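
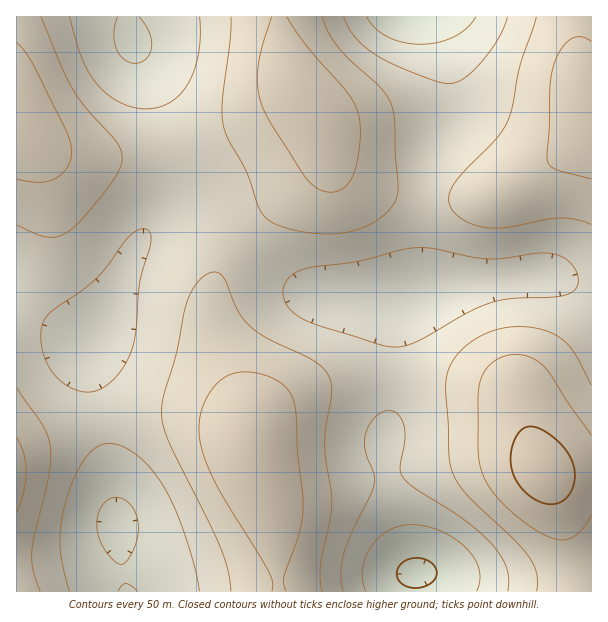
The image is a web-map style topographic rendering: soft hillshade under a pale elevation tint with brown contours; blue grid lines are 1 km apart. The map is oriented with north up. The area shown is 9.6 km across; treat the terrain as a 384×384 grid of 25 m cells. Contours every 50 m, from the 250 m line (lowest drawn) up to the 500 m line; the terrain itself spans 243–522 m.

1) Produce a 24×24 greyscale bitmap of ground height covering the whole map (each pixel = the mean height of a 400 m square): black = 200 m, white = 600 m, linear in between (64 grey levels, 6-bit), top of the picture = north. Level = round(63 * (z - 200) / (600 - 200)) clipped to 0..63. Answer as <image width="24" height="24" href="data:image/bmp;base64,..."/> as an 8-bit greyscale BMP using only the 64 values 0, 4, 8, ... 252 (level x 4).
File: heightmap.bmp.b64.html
<image width="24" height="24" href="data:image/bmp;base64,Qk12BgAAAAAAADYEAAAoAAAAGAAAABgAAAABAAgAAAAAAEACAAATCwAAEwsAAAABAAAAAAAAAAAAAAEBAQACAgIAAwMDAAQEBAAFBQUABgYGAAcHBwAICAgACQkJAAoKCgALCwsADAwMAA0NDQAODg4ADw8PABAQEAAREREAEhISABMTEwAUFBQAFRUVABYWFgAXFxcAGBgYABkZGQAaGhoAGxsbABwcHAAdHR0AHh4eAB8fHwAgICAAISEhACIiIgAjIyMAJCQkACUlJQAmJiYAJycnACgoKAApKSkAKioqACsrKwAsLCwALS0tAC4uLgAvLy8AMDAwADExMQAyMjIAMzMzADQ0NAA1NTUANjY2ADc3NwA4ODgAOTk5ADo6OgA7OzsAPDw8AD09PQA+Pj4APz8/AEBAQABBQUEAQkJCAENDQwBEREQARUVFAEZGRgBHR0cASEhIAElJSQBKSkoAS0tLAExMTABNTU0ATk5OAE9PTwBQUFAAUVFRAFJSUgBTU1MAVFRUAFVVVQBWVlYAV1dXAFhYWABZWVkAWlpaAFtbWwBcXFwAXV1dAF5eXgBfX18AYGBgAGFhYQBiYmIAY2NjAGRkZABlZWUAZmZmAGdnZwBoaGgAaWlpAGpqagBra2sAbGxsAG1tbQBubm4Ab29vAHBwcABxcXEAcnJyAHNzcwB0dHQAdXV1AHZ2dgB3d3cAeHh4AHl5eQB6enoAe3t7AHx8fAB9fX0Afn5+AH9/fwCAgIAAgYGBAIKCggCDg4MAhISEAIWFhQCGhoYAh4eHAIiIiACJiYkAioqKAIuLiwCMjIwAjY2NAI6OjgCPj48AkJCQAJGRkQCSkpIAk5OTAJSUlACVlZUAlpaWAJeXlwCYmJgAmZmZAJqamgCbm5sAnJycAJ2dnQCenp4An5+fAKCgoAChoaEAoqKiAKOjowCkpKQApaWlAKampgCnp6cAqKioAKmpqQCqqqoAq6urAKysrACtra0Arq6uAK+vrwCwsLAAsbGxALKysgCzs7MAtLS0ALW1tQC2trYAt7e3ALi4uAC5ubkAurq6ALu7uwC8vLwAvb29AL6+vgC/v78AwMDAAMHBwQDCwsIAw8PDAMTExADFxcUAxsbGAMfHxwDIyMgAycnJAMrKygDLy8sAzMzMAM3NzQDOzs4Az8/PANDQ0ADR0dEA0tLSANPT0wDU1NQA1dXVANbW1gDX19cA2NjYANnZ2QDa2toA29vbANzc3ADd3d0A3t7eAN/f3wDg4OAA4eHhAOLi4gDj4+MA5OTkAOXl5QDm5uYA5+fnAOjo6ADp6ekA6urqAOvr6wDs7OwA7e3tAO7u7gDv7+8A8PDwAPHx8QDy8vIA8/PzAPT09AD19fUA9vb2APf39wD4+PgA+fn5APr6+gD7+/sA/Pz8AP39/QD+/v4A////AIRsVERARExcdIycmIRgQCgcIDBEYHiMkIBoUERARFBkfJCgnIRkRCwkJDRMaICQkIhoUEA8RFRshJyopIxsUEA4PExkgJiknJBwUEA8SFx4lKiwqJB0YFRQWGiEnLS4rJh4XEhIVGiEoLS0qIx0ZFxgbICYtMTIuJh8ZFhYZHiUrLi4pIhwYFxkdIikvMjEtJB8aGRkcISYsLi0pIhwYFxkdIykuMC8qIRwaGRodISYrLSwoIx0ZGBkdIyktLismHRkYGBkdISUoKikmIh4bGRodIygsKygjGxcVFhgbHyMlJiUjIB0aGRodISYpKCUgGRYVFBYaHiIjIiAdGxkYFxcZHSEjIyAdGRcWFRYZHiEhHxwYFhUUFBQVGBocHBsaGRkYFhYZHSAgHhoXFRQTExITFBYXFxcYGxwaGBcYGx4fHhsZFxcWFRQUFRYWFhYYHR8dGhgYGh0eHh0dHR0bGhgZGhsbGhobISIgHRkYGRsdHh8hIiIhHh0dHyEhIB8gJSUjIBwaGhsdHyEkJickIR4eISQlJSQkKSgmIh8cHBwdHyImKSkmIR4dHyIlJycoKyonIh8dHB0eISQoKiomIR0bHB8jJigqLCklIBwaGxwfIycqLCsmIRwaGhwgJCgrKychGxcWGBsfJCksLCklIBsZGRseJCksKSQcFhISFBkeJCkrKiYgHBgXFxkdIygrJyEZExAQEhcdJCgqJiAZFRISFBcbIScpJB4XEg8QEhcdIycnIxsTDgsMDxMZHyQmA=="/>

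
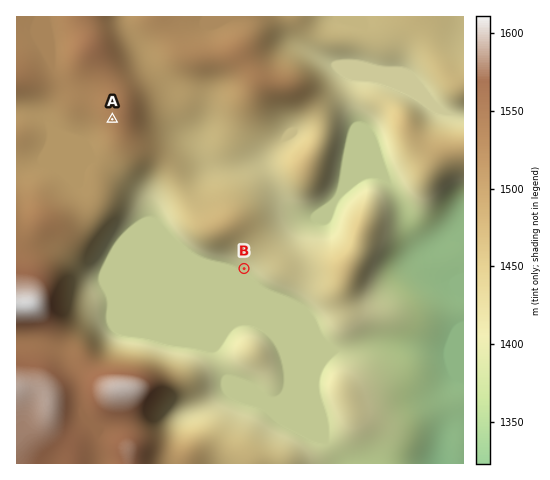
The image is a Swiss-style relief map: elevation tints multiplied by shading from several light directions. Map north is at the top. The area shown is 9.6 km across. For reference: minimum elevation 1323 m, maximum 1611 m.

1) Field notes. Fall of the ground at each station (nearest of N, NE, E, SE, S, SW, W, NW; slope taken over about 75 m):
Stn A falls SW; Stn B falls SW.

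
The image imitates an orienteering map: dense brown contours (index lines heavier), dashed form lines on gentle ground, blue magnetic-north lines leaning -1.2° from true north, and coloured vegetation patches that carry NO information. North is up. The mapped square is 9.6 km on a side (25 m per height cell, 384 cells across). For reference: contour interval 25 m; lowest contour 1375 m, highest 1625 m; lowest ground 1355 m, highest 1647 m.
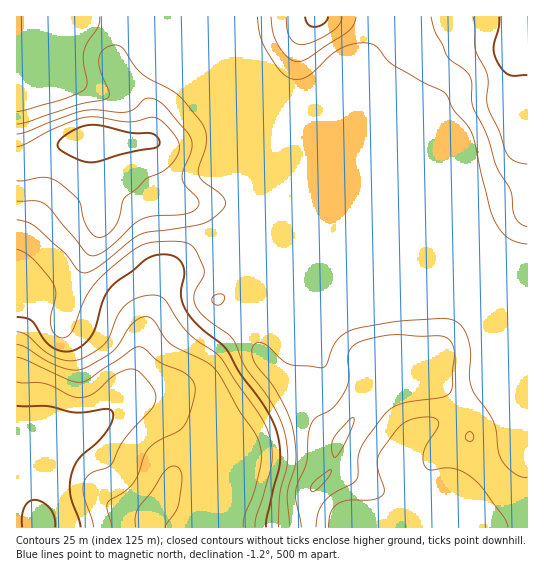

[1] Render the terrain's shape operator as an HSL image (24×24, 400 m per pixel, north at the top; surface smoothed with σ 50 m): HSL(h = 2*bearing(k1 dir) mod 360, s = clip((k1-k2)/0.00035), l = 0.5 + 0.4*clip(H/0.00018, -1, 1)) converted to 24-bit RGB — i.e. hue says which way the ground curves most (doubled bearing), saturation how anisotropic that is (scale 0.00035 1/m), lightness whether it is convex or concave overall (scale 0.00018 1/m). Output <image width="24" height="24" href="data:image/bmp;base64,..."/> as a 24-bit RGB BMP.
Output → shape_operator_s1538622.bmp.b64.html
<image width="24" height="24" href="data:image/bmp;base64,Qk32BgAAAAAAADYAAAAoAAAAGAAAABgAAAABABgAAAAAAMAGAAATCwAAEwsAAAAAAAAAAAAAU5XD4LirGgA1kbs+YMaVp8WdwoaCi5trYXmJS16NAjqyknPTvzmi//3Mi3odFDUlgHU0fYtGaYRSgH1Ve6R2fVeEbkdbjrNaXcV1pyyXXACgyPHUU7bSl2Wy1YKRu6WHU2SPaIWcETlXIyJy0nXc/+DM+0aLJXGCWeO/Z5rMh2SudKOGf2ddbz9kb7qdhuTsp7lmPiVcKIS5xd+mdj9iXmVIu6V72LmtT2mbhFZ1J0BpEjtSY5ZC/uOa/7/UnMrpTLXDVTl3iFuRr3tmaT9RVaBqg/6uKn2bqGVQZW2CJKKBl6NXuVC4fZiqcrOEyKOHoTqJgHZ5UTRjERcrgYQ01fNd27R+7MduT088MGlmT2WLzXDLtHbIk+GcRs89RRtBhYRFdmZCVnklKFweRH9OpJ+AmpZ8pFBYvENlllBmZER+HQ8wX84ukvF/fK/A/cTKoGGqPXZlJ2EzK2tEwW9w2uPHlGK1RDR8lpdUdUtlsoE8K58cE3Q8VYo/joNMe1lWpoR+sFOwfRdpViBhi/6Ka+RqKYaN6oqO4X6pvkCyj0GLJnIqAOobk9h9lCaOd2SDoYOseSpt0q9CjdpoG2hXOGBHiYZDY31JhYpIXBY/ehVHYN98pf7BlsShJzhtnG46629elGmlanPPqqbdhOKgPXtceTFwf3+AYBIhggkIr/9IpNA9Jmg2Ek1RpHhXe4NMZFI4LBc+gpHPzP/bW+bOhnKsdxaOqXFZx8mguaK8W2mYnaBp1Mt8KDprZV+AgH9/HQeB3Nny2PPmp6fdlrLaACuBZXGqtWO2nkCKLoGOd/+30/TMezdjYmAyHzyXrdHetbbeyKzek3vcqJvU3NLLRx6eZ2SCgH9/AH/OvfHg6NnJiJGosmqaGx9uOVd6mjGDuU57kfCsI/+LrYYwhE5kf4B/L4NVHZ4IWYwlrZNFsFF0qGpy2oB5khiWfXuAgH9/XrXYNKqV8Kp6qapRnUOBfzx9IE5YHjrK2eDy2vHiPpeIaHyAgH9/gH9/f4B/e4FzbX9HWHUmZXYkcXspnmgphlNpf3+AgIB/qEFjc28+1oVN/6kqGVM9ZlrLU5HeD3eYd9wz1KJU4464RV2PgH9/gH9/gIB/gIB/gIB/gIB/f4B/f4B+gH99gH9/gIB/gIB/eUZuiZdsiER3/9fMOKgmCUcWRkgbGCkYk8w3brsvgKI7kl6FgIB/gIB/gIB/gIB/gIB/gIB/gIB/gIB/gIB/gH9/iFpXf2YuVVdximJ2Y1CE7tbB9NHcMiWbSjqBKJhaE7kzrbNvgIlUTYtdf4CAgIB/gIB/gIB/gIB/gIB/gIB/gIB/gIB/fmWCpRxmxm5qSHxfVGSEcbu7qNnC8c3fpyPxdVnLqI3EWeOyKaipk5q4VJm/cnSBf4B/gIB/gIB/gIB/gIB/gIB/gIB/f3+AYSZ5lniuwtPTZ6mYO5eXbrFaa6szpnw+vGK9bYLNtvf2rLfyVUHsg6K6pDmVfnyAf4B/f4B/gIB/gIB/gIB/gIB/gIB/fnmATyl5iq1upblisIu5T2eMiZdvqalwZo1TanlKr6U3f9UAGjgRVjgvhFJAgmtwf3+Af4B/f4B/f4B/gIB/gIB/gIB/gIB/bVKCXECHv3BTwLcyuH7+xX/pmXi3uoN9mWm2XFm9jtS/0+/jLWa/IUlxf3+Af3+Af3+Af4B/f4B/f4B/f4B/gIB/gIB/f3+AVEWCYTh9t2Z63baxFxTp28T+4Mz/zc/+zNT/vqr/1tz1loTZ3kLmNR6Tf3+Af3+Af3+Af4CAf4B/f4B/f4B/f4B/gH9/gl9cVSxGVTVRcMRcqNmmH0ARGGkJRKof7bZJUgsAQhoE//NrizBXkVBnezeKf3+Af3+AgH9/gIB/f4B/f4B/f4B/f4B/g1h3m1iQXDm7T1LHr+CrYK1iZH5JTG4qKzwLMxUArmAAOP9xe9BysDuTl0Brg2J/gH+Ag2h0lS0baKgWRYRaf4B/gHx9fEJBeUM7gI5MMW9iRZKW27dylY9NfYFzZ3xpVjl2fUS31fbVUctcUR0de0o1g21ogH9/gHyAeBxs11hS2eZ2E240OW43ejBMql+Ve5GqkKC1UkqnNUxn0blfuKBjgIB/fH6ALVaOZtPS58mZqD0zSU1xgH9/gH9/f3+AbEaDiCCZ0Z6X+L2fk5UwEEYuLa2NZ6a1iouxknadXkmPUGfHpr3N0qHJgIB/f4B/SnB5UG85wIAqx5FxVYGWboKFgIB/f3+APyx8X0Olu62d8srb7djzWLD/HIDHVXiCd3VjmmB0ZW6US4l3f4dTyrJg"/>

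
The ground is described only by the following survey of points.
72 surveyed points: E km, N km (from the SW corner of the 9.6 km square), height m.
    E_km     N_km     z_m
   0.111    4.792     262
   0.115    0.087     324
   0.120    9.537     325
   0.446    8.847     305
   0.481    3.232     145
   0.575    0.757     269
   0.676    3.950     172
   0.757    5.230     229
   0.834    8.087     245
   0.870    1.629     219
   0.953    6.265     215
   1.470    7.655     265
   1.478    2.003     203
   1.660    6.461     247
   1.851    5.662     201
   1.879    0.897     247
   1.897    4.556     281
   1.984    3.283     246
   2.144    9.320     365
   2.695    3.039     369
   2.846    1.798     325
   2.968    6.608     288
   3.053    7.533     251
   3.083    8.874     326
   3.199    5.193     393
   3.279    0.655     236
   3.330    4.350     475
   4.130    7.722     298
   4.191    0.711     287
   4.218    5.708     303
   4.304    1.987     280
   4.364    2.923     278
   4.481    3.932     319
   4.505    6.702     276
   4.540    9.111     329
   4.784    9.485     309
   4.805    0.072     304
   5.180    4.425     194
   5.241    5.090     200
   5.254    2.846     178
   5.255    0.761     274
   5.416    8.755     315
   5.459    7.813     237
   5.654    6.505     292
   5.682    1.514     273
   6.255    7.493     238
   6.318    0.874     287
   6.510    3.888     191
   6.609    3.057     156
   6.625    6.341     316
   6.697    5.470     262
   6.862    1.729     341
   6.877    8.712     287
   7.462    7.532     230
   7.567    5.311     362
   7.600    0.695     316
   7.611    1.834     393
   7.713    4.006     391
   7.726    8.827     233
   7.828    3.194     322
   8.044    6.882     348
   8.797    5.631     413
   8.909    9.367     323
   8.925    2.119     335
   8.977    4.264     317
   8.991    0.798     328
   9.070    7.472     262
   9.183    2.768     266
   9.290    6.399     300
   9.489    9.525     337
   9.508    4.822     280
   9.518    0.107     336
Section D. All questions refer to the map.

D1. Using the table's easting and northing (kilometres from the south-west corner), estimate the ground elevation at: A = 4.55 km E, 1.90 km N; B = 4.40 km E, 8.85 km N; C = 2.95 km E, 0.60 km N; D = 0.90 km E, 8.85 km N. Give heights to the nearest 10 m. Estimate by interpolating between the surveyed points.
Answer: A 260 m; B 330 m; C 230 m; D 290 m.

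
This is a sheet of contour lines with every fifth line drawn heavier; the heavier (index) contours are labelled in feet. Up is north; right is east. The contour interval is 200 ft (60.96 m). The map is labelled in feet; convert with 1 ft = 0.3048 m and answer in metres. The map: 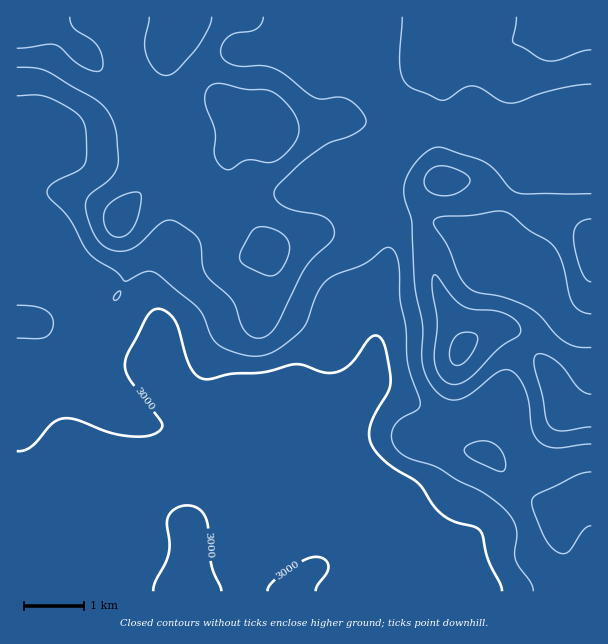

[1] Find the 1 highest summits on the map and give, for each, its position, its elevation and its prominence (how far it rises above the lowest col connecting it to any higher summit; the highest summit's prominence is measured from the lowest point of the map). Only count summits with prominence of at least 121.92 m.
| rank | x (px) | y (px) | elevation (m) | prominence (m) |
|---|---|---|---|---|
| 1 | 461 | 350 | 1173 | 277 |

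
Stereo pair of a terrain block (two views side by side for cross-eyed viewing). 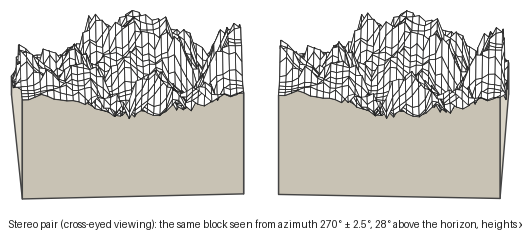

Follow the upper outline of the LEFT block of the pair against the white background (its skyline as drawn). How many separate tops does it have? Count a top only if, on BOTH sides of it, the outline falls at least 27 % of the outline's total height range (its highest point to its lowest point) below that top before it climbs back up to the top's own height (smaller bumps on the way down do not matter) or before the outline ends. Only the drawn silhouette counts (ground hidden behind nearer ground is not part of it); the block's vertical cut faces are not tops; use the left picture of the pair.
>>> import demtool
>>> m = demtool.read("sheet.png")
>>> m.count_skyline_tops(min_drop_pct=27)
2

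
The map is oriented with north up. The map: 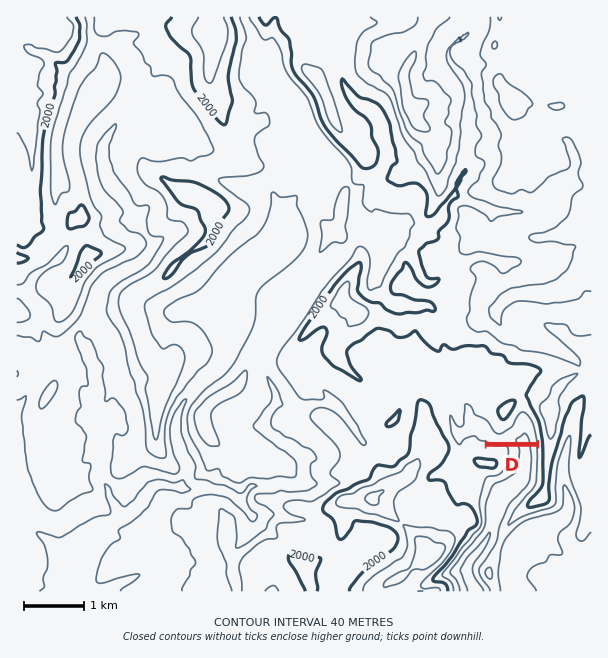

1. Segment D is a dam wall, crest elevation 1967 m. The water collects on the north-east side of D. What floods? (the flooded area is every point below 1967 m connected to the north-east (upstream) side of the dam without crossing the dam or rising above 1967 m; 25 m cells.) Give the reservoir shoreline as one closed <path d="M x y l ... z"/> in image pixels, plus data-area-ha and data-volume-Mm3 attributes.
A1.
<path d="M465 394l-3 0-4 5 0 5 4 6 0 4-3 6-3-6-2-7-2-3-7 1 0 9 1 2 4 18 6 12 3 4 3 0 2-6 4-4 6 0 3 4 6 0 2-2 53-1-2-12-2-9-9-10-3-1-6 7-4 7-6 7-8 3-5-5-3-8-14-9-2-7-9-10z" data-area-ha="68" data-volume-Mm3="11.10"/>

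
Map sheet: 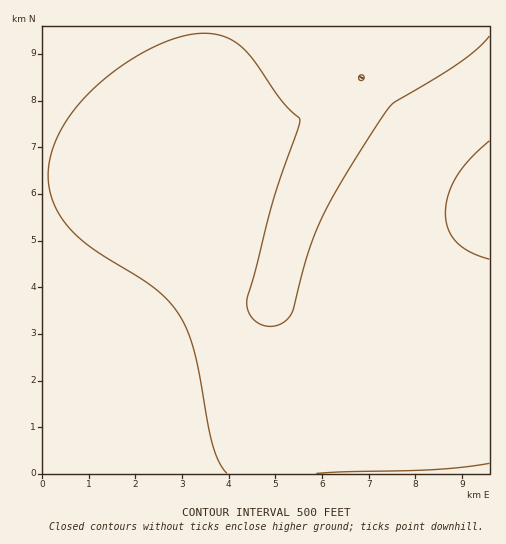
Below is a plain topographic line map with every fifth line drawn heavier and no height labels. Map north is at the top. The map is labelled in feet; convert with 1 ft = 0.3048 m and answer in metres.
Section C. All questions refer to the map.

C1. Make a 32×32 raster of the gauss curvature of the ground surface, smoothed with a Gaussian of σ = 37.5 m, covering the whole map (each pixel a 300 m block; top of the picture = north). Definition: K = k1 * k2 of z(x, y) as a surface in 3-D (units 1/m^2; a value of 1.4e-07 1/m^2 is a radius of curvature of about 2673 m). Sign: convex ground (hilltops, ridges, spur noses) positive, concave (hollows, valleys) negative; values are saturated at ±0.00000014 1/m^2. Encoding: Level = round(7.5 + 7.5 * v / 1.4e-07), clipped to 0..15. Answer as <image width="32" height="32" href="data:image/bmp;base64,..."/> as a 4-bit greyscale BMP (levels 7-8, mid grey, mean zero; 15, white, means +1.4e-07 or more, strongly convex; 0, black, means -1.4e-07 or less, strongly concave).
<image width="32" height="32" href="data:image/bmp;base64,Qk12AgAAAAAAAHYAAAAoAAAAIAAAACAAAAABAAQAAAAAAAACAAATCwAAEwsAABAAAAAAAAAAAAAAABEREQAiIiIAMzMzAERERABVVVUAZmZmAHd3dwCIiIgAmZmZAKqqqgC7u7sAzMzMAN3d3QDu7u4A////AIiIiIiIh3d3d3d3d3eIiIiIiIiIiHd3d3d3d3eIiIiIiIiIiId3d3d3d3d4iIiIiIiIiIh3d3d3d3d3iIiIiIh4iIh3d3d3d3d3eIiId3d3d3d3d3d3d3d3eIiIiId3d3d3d3d3d3d3d4iIiIiHd3d3d3d3d3d3d3iIiIiIiHeId3d3d4iHd3eIiIiIiIh3iHd3d3eIiId1FHiIiIiHd4h3d3d3iIh3FtcYiIiId3d4d3d3d3iHdz//Z4iId3d3d3d3d3d3d3ZcqIiIiHd3d3d3d3d3d3d4h3d4iId3d3d3d3d3d3d3d4d3eIh3d3d3d4iId3d3d3eHd3iHd3d3d3eIiIh3d3d3iHd3l3d3d3d3iIiIiHd3d4iHd5h3d3d3d4iIiIiHd3d4h3eId3d3d3iIiIiIiHd3eIh3eHd3d3eIiIiIiIiHd3h4d3iHd3d4iIiIiIiIiHd3iHd3h3d3eIiIiIiIiIh3d4eHd4h3d3iIiIiIiIiIh3d4h3d4d3d4iIiIiIiIiIh3eHh3eId3d4iIiIiIiIiId3d4iIiHd3d4iIiIiIiIiId4d4iId3d3d4iIiIiIiIiHiIeIitB3iIiIiIiIiIiId4iHev/wiIiIiIiIiIiId3d4iCr/JIiIiIiIiIiIh3d3d4hxADiIiIh3iIiIiHd3d3d4iIiIiIiI"/>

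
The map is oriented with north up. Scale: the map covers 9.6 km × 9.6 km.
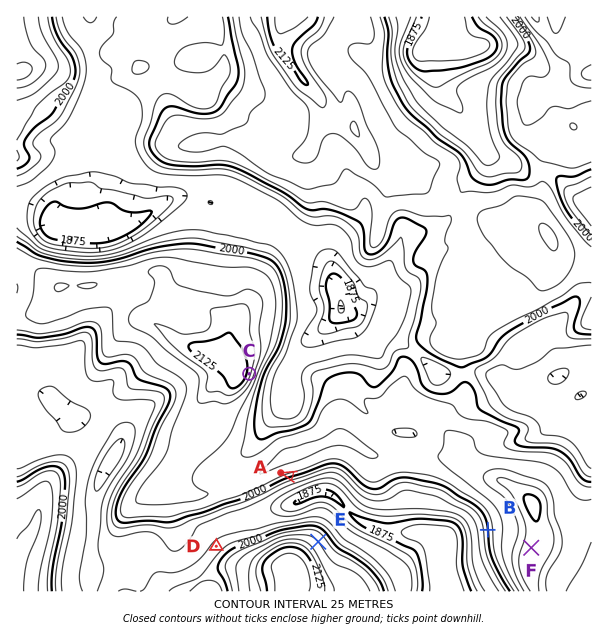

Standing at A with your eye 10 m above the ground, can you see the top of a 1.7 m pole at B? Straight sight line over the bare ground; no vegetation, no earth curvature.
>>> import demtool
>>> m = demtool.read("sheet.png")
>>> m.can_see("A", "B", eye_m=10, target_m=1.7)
True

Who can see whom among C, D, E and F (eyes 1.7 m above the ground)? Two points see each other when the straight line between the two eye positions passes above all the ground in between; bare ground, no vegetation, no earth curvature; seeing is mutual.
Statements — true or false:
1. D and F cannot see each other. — true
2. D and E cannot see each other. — true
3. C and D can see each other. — false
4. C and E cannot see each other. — false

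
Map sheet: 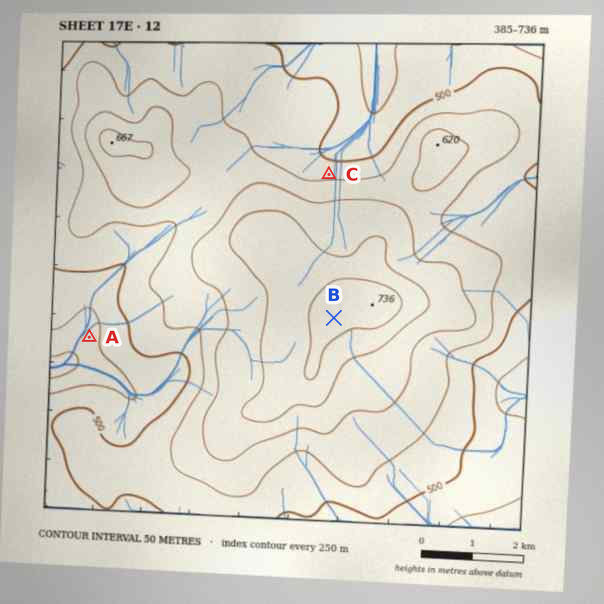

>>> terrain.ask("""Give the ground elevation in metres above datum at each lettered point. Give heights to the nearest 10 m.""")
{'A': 430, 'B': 720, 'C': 530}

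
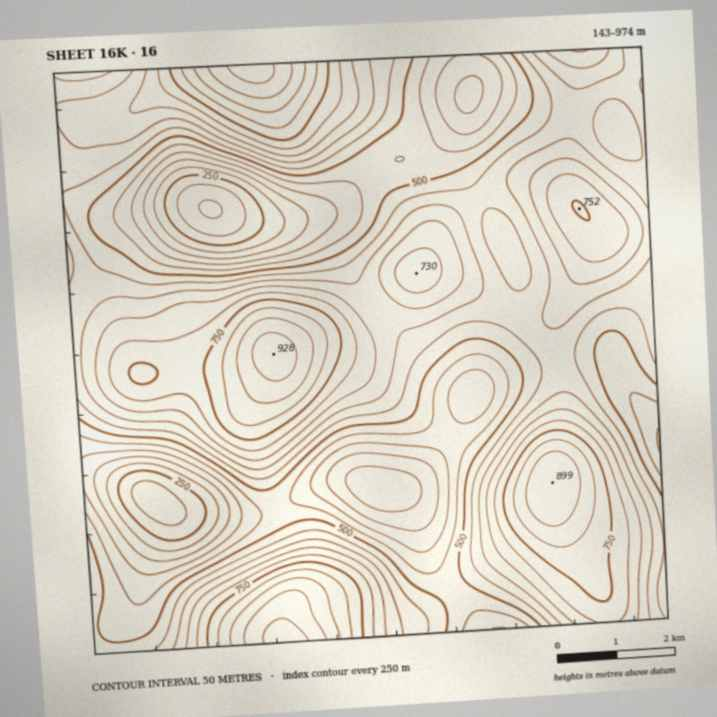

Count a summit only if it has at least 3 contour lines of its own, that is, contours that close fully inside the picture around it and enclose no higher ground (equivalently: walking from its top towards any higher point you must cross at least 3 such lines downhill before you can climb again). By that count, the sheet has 2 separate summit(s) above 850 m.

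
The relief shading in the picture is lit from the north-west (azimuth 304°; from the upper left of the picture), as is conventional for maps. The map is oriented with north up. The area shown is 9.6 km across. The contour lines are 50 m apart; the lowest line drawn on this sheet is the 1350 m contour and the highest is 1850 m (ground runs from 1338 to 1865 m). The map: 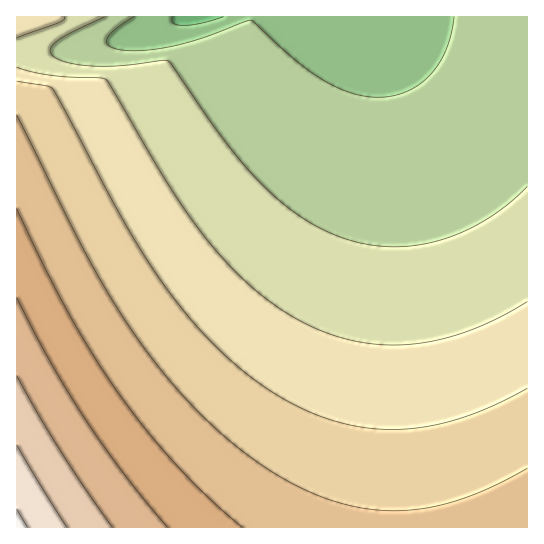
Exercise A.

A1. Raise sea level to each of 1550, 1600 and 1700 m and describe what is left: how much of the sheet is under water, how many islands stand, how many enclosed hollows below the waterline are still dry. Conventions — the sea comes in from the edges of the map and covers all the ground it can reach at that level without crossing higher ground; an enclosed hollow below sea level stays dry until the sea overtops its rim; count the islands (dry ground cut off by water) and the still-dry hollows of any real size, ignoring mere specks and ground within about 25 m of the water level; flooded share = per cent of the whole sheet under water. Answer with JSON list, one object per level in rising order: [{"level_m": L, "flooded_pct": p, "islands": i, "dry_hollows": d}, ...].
[{"level_m": 1550, "flooded_pct": 61, "islands": 0, "dry_hollows": 0}, {"level_m": 1600, "flooded_pct": 77, "islands": 0, "dry_hollows": 0}, {"level_m": 1700, "flooded_pct": 94, "islands": 0, "dry_hollows": 0}]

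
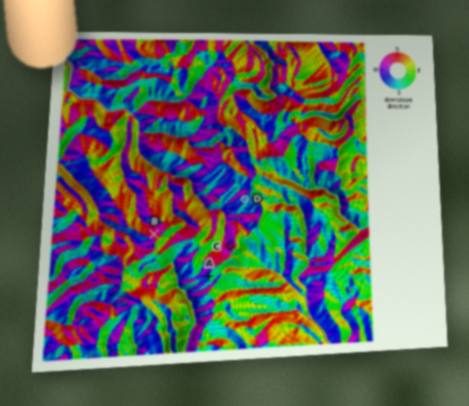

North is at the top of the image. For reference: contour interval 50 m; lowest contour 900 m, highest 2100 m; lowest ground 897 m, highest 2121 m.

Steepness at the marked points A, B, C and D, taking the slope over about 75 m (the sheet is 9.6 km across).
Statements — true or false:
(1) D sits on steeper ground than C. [false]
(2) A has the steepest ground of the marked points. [false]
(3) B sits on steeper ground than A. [true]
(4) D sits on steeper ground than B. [false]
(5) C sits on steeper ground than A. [true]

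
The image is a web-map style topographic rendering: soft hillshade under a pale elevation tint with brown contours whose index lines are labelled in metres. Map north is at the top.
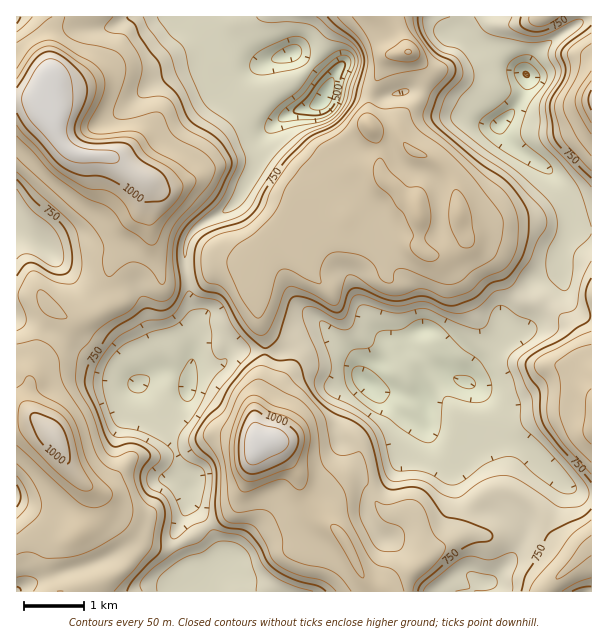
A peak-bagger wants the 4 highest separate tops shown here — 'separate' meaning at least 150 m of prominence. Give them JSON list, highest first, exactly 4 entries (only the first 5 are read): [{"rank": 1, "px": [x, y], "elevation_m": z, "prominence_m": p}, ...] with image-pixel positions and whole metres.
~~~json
[{"rank": 1, "px": [50, 80], "elevation_m": 1079, "prominence_m": 660}, {"rank": 2, "px": [258, 443], "elevation_m": 1079, "prominence_m": 366}, {"rank": 3, "px": [54, 437], "elevation_m": 1031, "prominence_m": 192}, {"rank": 4, "px": [408, 51], "elevation_m": 954, "prominence_m": 207}]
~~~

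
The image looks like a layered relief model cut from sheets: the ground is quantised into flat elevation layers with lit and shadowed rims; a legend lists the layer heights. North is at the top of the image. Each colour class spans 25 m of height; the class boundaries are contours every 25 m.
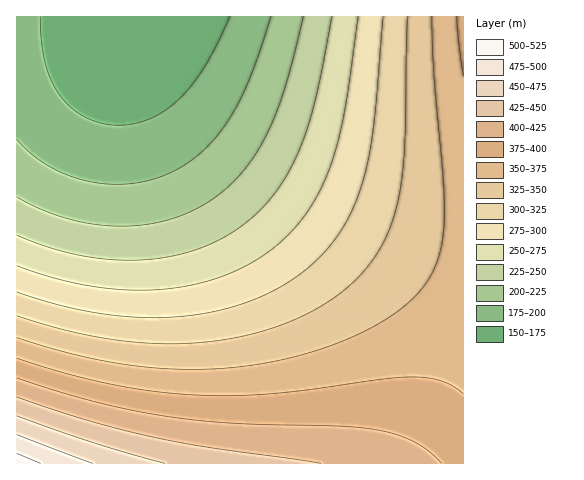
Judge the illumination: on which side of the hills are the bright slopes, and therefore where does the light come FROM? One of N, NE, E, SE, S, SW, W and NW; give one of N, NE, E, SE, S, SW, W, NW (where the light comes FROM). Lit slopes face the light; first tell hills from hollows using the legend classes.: NE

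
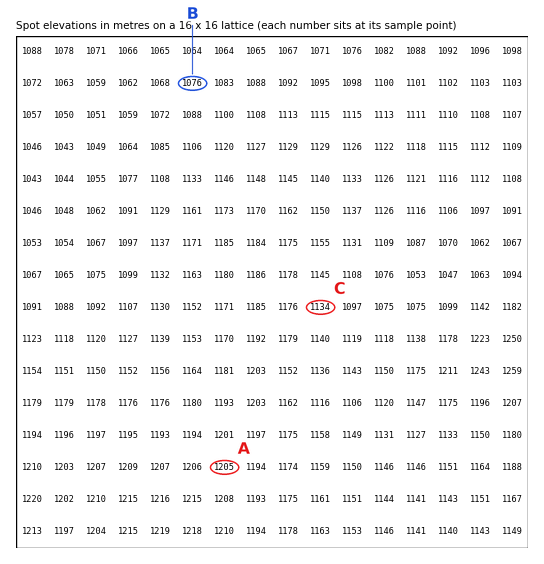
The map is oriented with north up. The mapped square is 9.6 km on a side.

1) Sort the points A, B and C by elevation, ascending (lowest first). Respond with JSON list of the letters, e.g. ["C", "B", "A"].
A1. ["B", "C", "A"]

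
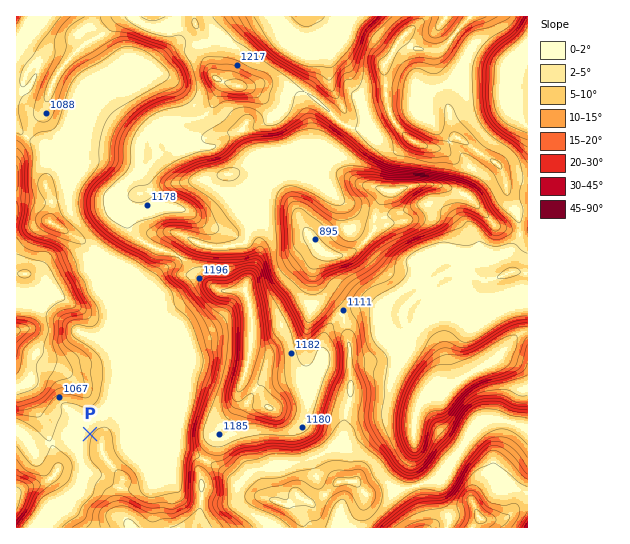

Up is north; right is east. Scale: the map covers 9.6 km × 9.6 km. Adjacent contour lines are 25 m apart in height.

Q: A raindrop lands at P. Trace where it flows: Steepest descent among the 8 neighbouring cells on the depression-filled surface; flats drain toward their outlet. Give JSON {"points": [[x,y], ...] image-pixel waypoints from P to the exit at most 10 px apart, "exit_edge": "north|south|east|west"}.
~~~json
{"points": [[90, 434], [83, 439], [82, 450], [81, 461], [83, 471], [81, 482], [75, 493], [65, 499], [55, 505], [46, 515], [35, 526], [34, 527]], "exit_edge": "south"}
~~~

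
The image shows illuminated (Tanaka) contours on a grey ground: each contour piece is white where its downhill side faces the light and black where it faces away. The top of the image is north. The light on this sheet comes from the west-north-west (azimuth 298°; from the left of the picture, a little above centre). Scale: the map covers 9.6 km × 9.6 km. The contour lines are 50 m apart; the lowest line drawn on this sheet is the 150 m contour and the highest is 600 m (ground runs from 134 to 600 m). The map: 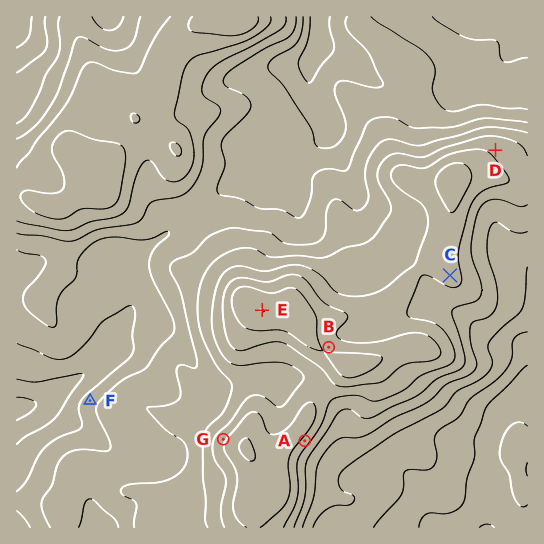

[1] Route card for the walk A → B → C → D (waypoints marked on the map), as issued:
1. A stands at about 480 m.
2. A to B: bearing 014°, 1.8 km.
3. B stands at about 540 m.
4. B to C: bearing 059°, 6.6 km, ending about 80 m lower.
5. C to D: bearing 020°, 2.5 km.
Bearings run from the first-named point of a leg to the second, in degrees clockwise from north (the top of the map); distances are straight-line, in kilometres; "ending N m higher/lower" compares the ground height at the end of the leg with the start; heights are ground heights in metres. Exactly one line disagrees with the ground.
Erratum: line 4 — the distance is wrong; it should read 2.6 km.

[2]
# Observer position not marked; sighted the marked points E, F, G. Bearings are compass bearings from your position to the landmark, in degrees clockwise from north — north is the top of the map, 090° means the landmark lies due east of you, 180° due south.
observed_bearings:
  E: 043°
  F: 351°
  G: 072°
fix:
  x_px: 103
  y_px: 479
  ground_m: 330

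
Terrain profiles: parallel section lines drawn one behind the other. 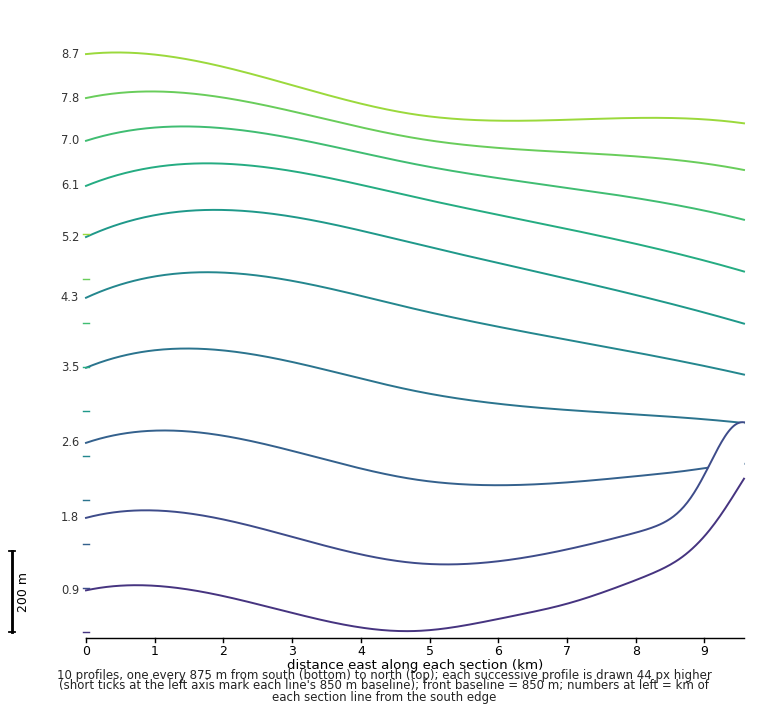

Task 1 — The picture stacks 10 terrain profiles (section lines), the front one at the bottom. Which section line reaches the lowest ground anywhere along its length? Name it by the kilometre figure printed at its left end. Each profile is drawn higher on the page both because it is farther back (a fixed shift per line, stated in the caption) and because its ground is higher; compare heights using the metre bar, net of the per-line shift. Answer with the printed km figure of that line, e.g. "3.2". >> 0.9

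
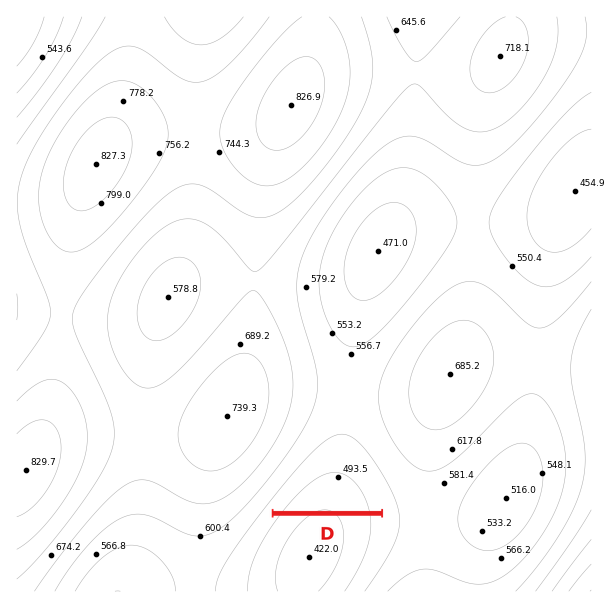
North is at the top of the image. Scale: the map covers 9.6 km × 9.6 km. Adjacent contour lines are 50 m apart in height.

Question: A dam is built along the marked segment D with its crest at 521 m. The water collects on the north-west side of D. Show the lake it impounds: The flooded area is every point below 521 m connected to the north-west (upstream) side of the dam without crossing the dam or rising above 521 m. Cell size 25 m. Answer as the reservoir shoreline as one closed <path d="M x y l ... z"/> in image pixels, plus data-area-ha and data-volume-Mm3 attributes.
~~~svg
<path d="M339 457l-13 3-12 8-26 26-14 16 106 1 0-4-4-13-10-18-5-6-10-8-12-5z" data-area-ha="104" data-volume-Mm3="30.18"/>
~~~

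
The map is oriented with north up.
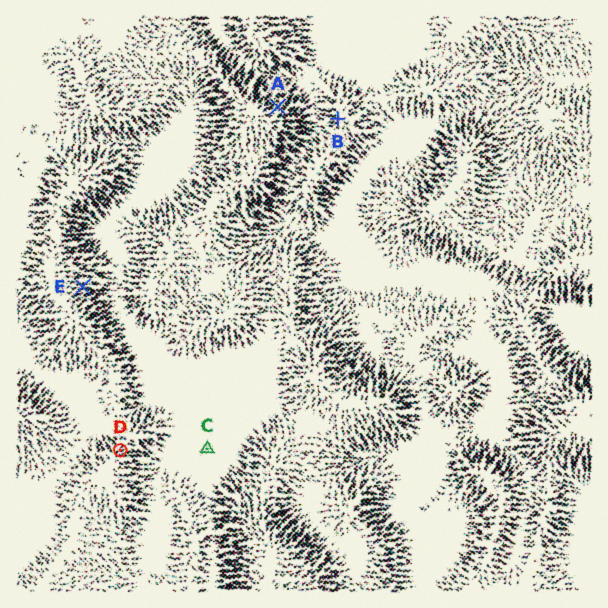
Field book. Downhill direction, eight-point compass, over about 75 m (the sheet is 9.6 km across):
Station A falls NE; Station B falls W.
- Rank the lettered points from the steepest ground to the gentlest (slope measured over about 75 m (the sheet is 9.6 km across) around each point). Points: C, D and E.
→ E D C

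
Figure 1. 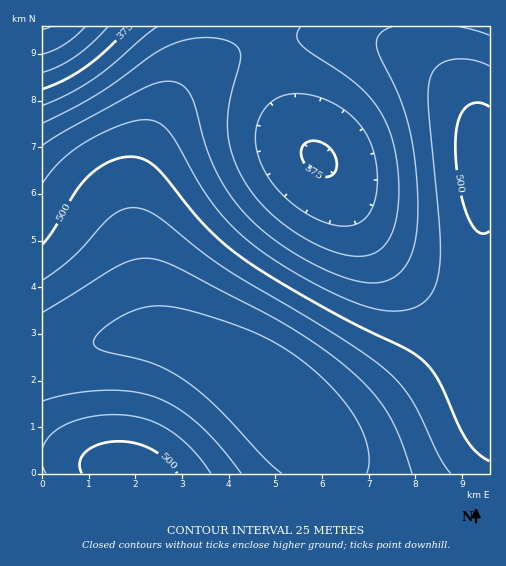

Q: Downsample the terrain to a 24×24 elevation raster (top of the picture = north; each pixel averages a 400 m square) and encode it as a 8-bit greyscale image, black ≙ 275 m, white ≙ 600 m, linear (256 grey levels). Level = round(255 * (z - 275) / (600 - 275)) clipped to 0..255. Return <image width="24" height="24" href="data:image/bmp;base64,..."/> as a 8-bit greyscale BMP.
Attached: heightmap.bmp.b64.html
<image width="24" height="24" href="data:image/bmp;base64,Qk12BgAAAAAAADYEAAAoAAAAGAAAABgAAAABAAgAAAAAAEACAAATCwAAEwsAAAABAAAAAAAAAAAAAAEBAQACAgIAAwMDAAQEBAAFBQUABgYGAAcHBwAICAgACQkJAAoKCgALCwsADAwMAA0NDQAODg4ADw8PABAQEAAREREAEhISABMTEwAUFBQAFRUVABYWFgAXFxcAGBgYABkZGQAaGhoAGxsbABwcHAAdHR0AHh4eAB8fHwAgICAAISEhACIiIgAjIyMAJCQkACUlJQAmJiYAJycnACgoKAApKSkAKioqACsrKwAsLCwALS0tAC4uLgAvLy8AMDAwADExMQAyMjIAMzMzADQ0NAA1NTUANjY2ADc3NwA4ODgAOTk5ADo6OgA7OzsAPDw8AD09PQA+Pj4APz8/AEBAQABBQUEAQkJCAENDQwBEREQARUVFAEZGRgBHR0cASEhIAElJSQBKSkoAS0tLAExMTABNTU0ATk5OAE9PTwBQUFAAUVFRAFJSUgBTU1MAVFRUAFVVVQBWVlYAV1dXAFhYWABZWVkAWlpaAFtbWwBcXFwAXV1dAF5eXgBfX18AYGBgAGFhYQBiYmIAY2NjAGRkZABlZWUAZmZmAGdnZwBoaGgAaWlpAGpqagBra2sAbGxsAG1tbQBubm4Ab29vAHBwcABxcXEAcnJyAHNzcwB0dHQAdXV1AHZ2dgB3d3cAeHh4AHl5eQB6enoAe3t7AHx8fAB9fX0Afn5+AH9/fwCAgIAAgYGBAIKCggCDg4MAhISEAIWFhQCGhoYAh4eHAIiIiACJiYkAioqKAIuLiwCMjIwAjY2NAI6OjgCPj48AkJCQAJGRkQCSkpIAk5OTAJSUlACVlZUAlpaWAJeXlwCYmJgAmZmZAJqamgCbm5sAnJycAJ2dnQCenp4An5+fAKCgoAChoaEAoqKiAKOjowCkpKQApaWlAKampgCnp6cAqKioAKmpqQCqqqoAq6urAKysrACtra0Arq6uAK+vrwCwsLAAsbGxALKysgCzs7MAtLS0ALW1tQC2trYAt7e3ALi4uAC5ubkAurq6ALu7uwC8vLwAvb29AL6+vgC/v78AwMDAAMHBwQDCwsIAw8PDAMTExADFxcUAxsbGAMfHxwDIyMgAycnJAMrKygDLy8sAzMzMAM3NzQDOzs4Az8/PANDQ0ADR0dEA0tLSANPT0wDU1NQA1dXVANbW1gDX19cA2NjYANnZ2QDa2toA29vbANzc3ADd3d0A3t7eAN/f3wDg4OAA4eHhAOLi4gDj4+MA5OTkAOXl5QDm5uYA5+fnAOjo6ADp6ekA6urqAOvr6wDs7OwA7e3tAO7u7gDv7+8A8PDwAPHx8QDy8vIA8/PzAPT09AD19fUA9vb2APf39wD4+PgA+fn5APr6+gD7+/sA/Pz8AP39/QD+/v4A////AL+1rqmnqK63ws7a5e3y9PTx6+Paz8W8tcC4sq+usbfAzNjj7fT4+ffy6+HWyr+1rcjBvbu7vsTN1+Ls9fr8+/bw593RxbmvqNLOy8nKzNLZ4+z0+v39+fPr4dbLv7Wspdza2djY29/l7PP5/f369e3j2c7EurGpo+Tk5OTl5uru8/j7/Pr07OPYzsS7tK2noufp6uvs7vDz9ff49vHq4NbLwbmyrammouPn6uzu8PHy8/Lw6+Xb0ca8s62pp6alo9zh5ens7e7u7Onk3dXKv7SrpKCgoaOlpNLY3uPm6Ojm4t3WzcK3rKGZlZSXnKGlpsbO1dre4ODc18/Fu6+jmI+IhoiOl5+mqLzEzNLW2NfSysC1qJyQhX15eX6Hk5+oq7O8xMvP0M3HvbGkl4p+dG5rbnaCkZ+qr622vsXIycW8saSVh3luZmFgZXB/kKCtsqixub/CwryzppeIeWxhWldZX2x9kKKwtqKstLm8urSqnI19bmFYUlFUXWt9kaSyuZqkrLK0s62ilIR1ZlpSTk5TXWx/k6a0uo+Zoqirq6Wbjn9wYldRTk9VYG+Clae0uoCKk5ugop6ViXxuYllUUlVbZnWGmKizt2x2gYuTl5aQh3twZl5bWl5lb3yLmqews1VgbXmEi46LhHxza2VjZGhveIOPm6SrrD9KV2Z0f4SFgXx1cGxsbnN5gImSmqCjoyo1Q1NjcXl9fHp2c3JzdnqAhoySlpmamBojMUJTYWxydHRzcnN1eX2Ch4uOkJCPjA=="/>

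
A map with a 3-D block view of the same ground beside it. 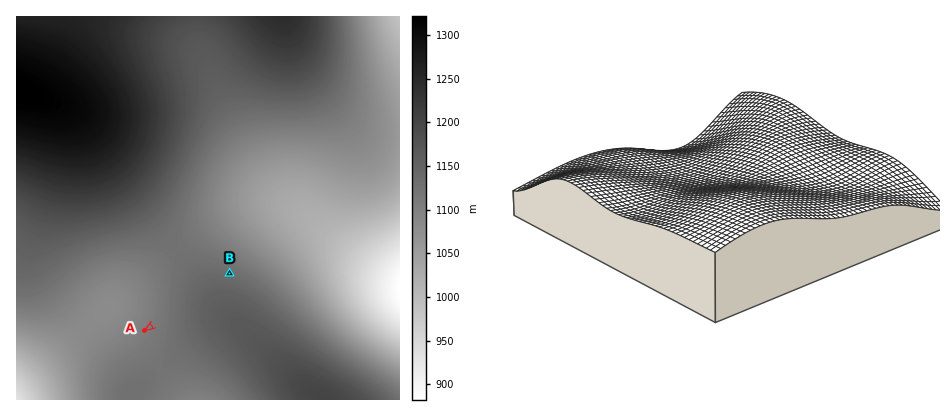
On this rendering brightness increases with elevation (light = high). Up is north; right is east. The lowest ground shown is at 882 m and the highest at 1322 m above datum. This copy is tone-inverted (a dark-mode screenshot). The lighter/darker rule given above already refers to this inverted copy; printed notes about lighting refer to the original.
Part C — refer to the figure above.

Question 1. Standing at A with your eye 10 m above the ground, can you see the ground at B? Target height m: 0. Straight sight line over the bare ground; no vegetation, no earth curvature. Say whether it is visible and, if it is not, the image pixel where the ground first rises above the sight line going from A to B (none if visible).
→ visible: false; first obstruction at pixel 166 316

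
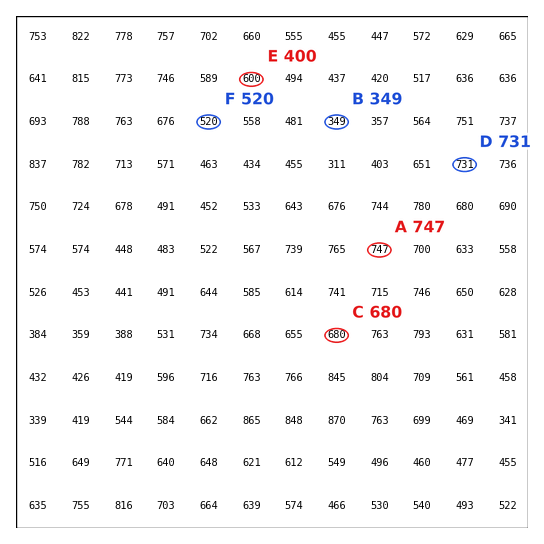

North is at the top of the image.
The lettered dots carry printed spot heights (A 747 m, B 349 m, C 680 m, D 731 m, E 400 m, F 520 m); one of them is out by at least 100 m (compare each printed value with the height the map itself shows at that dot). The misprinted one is E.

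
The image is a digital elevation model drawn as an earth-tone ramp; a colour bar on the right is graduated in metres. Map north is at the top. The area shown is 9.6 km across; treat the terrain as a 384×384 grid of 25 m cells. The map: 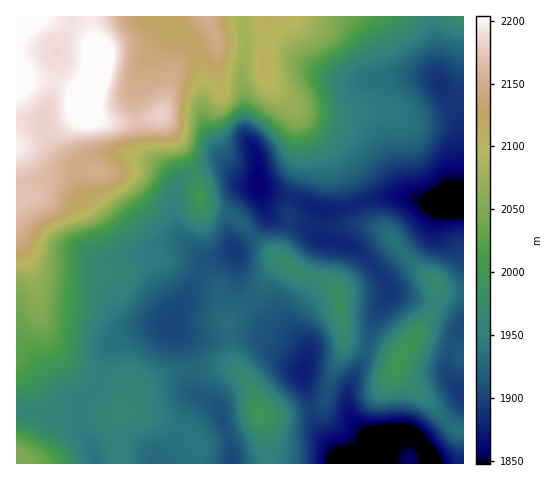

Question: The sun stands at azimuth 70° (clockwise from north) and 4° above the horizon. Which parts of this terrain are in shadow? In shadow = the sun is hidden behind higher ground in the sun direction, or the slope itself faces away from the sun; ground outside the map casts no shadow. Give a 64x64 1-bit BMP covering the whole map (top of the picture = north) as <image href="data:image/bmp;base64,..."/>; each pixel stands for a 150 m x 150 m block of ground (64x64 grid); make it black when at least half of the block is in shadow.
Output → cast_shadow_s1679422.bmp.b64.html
<image width="64" height="64" href="data:image/bmp;base64,Qk0+AgAAAAAAAD4AAAAoAAAAQAAAAEAAAAABAAEAAAAAAAACAAATCwAAEwsAAAIAAAAAAAAA////AAAAAAAAAAADwAAAPgAAAAPgAAD+AAAAA+AAB/4AAAAH4AAP/gAAAA/gAB/8AAAAD+AAP/gAAAAPwAH/8AAAAA/AA//gAAAAD8AH88AAAAAPgAfwgAAAAA+AJ/AAAAAABwAz+AAAAAAGAHP4AAAAAAAA+fgAAAAAAAD8+AAAAAAAAPx8AAAAAAAB/DwAAAAAAAH+HAAAAAAAAfwMAAAAAAAB/AAAAAAAAAH8AAAAAAAAAPwAAAAAAAAAeAAAAAAAAAA4B+AAAAAAABgP8AAAAAAHAA/gAAAAAA4AD+AAAAAB/AAPgAAAAAH4AB8AAAAAAfAAPgAAAAAA8AB8AAAAAADAAPgAAAAAAAAAcAAAAADAAAAAAAAAA8AAAAAAAAADwAAAAAAAAAPAAAAAAAAAA8AAAAAAAAABwAAAAAAAAAGAfgAAAAAAAAB/AAAAAAAAAP8AAAAAAAAB/wAAAAAAAAf/AAAAAAAAD/8AAAAAAAwP/wAAAAAACAf/AAAAAAAAB/8AAAAAAAAD/gAAAAAAADP+AAAAAwAAOfwAAAADAAA58AAAAAAAADjwAAAAAAAAOOAAAAAAAAAY4AAAAAAAABDgAAAAAGAAAOAAAAAAYAAA4AAAAABAAADgAAAAAAAAAGAAAAAAAAAAYAAAAAAAAABgAAAAAAAAAGAAAAAAAAAAYAAAAA=="/>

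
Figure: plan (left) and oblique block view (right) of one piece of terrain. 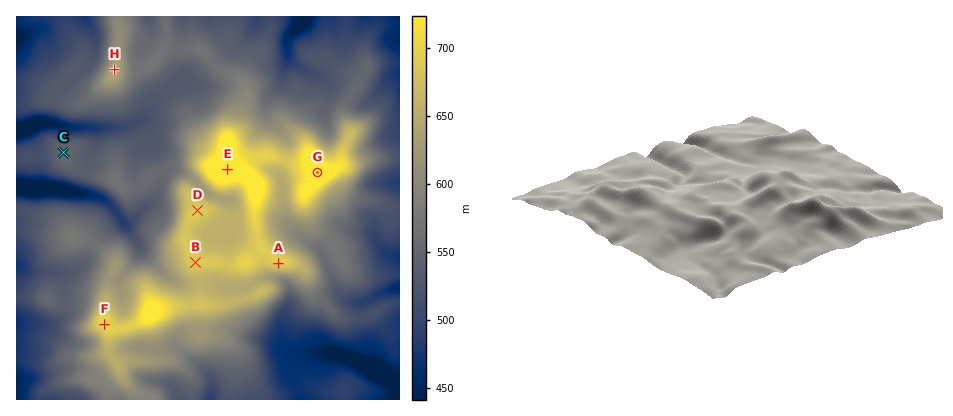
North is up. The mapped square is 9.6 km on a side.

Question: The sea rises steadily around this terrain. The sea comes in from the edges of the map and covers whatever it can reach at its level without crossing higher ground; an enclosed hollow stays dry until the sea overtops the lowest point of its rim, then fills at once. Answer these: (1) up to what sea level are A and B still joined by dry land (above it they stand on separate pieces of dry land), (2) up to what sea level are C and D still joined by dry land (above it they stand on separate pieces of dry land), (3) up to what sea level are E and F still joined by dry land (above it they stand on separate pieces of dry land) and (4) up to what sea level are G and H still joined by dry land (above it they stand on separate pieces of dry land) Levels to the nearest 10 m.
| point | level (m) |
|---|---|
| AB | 680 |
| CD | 540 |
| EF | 660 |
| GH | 560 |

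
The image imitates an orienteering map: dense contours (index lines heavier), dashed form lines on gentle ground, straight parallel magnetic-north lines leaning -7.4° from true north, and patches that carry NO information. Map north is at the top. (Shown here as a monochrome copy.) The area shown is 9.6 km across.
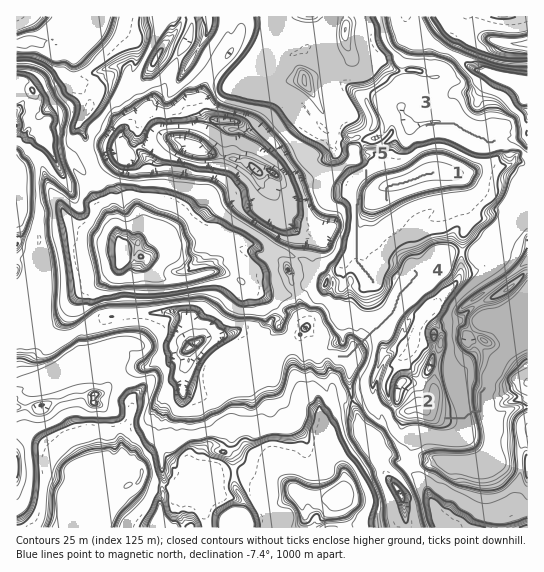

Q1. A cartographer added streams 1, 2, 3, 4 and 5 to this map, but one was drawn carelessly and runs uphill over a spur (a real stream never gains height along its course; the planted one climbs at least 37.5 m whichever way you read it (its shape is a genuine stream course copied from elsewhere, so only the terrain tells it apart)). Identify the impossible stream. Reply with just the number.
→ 5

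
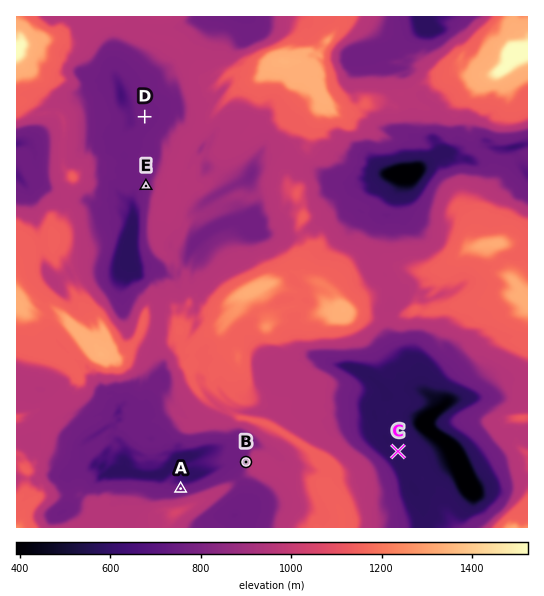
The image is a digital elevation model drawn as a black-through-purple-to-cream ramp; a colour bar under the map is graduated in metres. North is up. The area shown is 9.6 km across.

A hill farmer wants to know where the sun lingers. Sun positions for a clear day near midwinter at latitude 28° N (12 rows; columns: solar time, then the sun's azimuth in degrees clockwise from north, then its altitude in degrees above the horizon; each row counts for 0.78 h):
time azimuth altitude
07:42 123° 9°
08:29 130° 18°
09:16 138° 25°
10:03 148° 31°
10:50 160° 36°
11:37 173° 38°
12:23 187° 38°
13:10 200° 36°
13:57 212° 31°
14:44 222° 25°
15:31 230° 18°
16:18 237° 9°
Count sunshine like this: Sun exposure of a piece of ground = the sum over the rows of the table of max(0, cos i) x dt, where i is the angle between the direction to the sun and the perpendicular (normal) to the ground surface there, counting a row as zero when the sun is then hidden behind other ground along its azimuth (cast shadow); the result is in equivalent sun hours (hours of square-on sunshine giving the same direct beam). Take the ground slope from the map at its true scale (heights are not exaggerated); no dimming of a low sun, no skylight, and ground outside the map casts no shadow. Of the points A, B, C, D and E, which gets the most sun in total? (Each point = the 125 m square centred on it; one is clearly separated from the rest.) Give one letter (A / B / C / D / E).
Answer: D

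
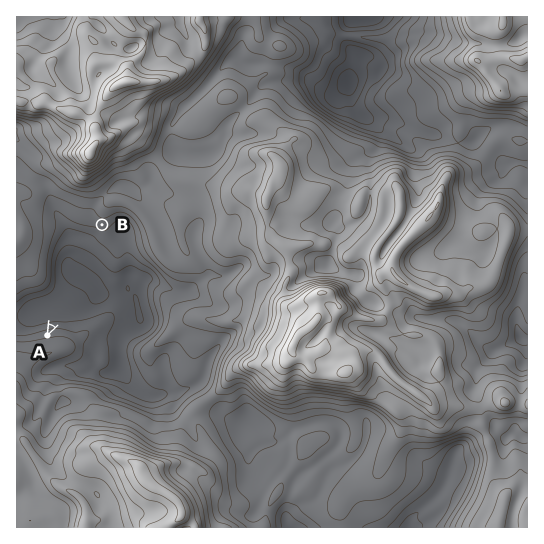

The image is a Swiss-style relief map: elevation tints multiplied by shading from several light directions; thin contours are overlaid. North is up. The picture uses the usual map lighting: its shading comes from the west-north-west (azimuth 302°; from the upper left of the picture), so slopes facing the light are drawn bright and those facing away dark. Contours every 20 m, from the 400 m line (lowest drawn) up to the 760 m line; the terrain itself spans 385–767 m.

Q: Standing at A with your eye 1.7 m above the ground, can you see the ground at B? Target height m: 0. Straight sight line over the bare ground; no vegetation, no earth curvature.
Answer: yes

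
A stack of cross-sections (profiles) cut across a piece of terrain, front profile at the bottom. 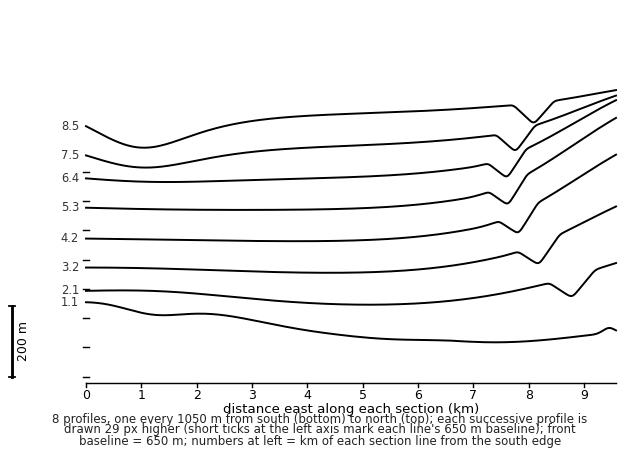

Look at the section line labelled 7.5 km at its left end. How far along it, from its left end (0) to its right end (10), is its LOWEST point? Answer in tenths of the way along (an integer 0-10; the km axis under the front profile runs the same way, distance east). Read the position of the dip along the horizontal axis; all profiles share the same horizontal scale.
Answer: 1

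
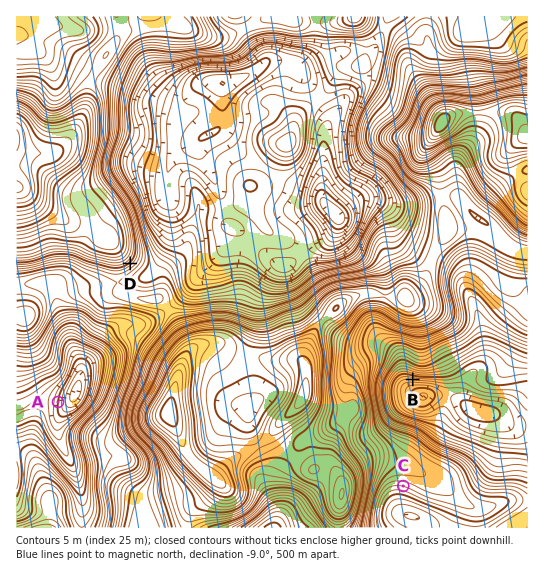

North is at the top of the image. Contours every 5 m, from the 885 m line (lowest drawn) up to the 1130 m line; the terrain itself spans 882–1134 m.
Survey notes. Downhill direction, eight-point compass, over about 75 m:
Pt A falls E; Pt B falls S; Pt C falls S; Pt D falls SE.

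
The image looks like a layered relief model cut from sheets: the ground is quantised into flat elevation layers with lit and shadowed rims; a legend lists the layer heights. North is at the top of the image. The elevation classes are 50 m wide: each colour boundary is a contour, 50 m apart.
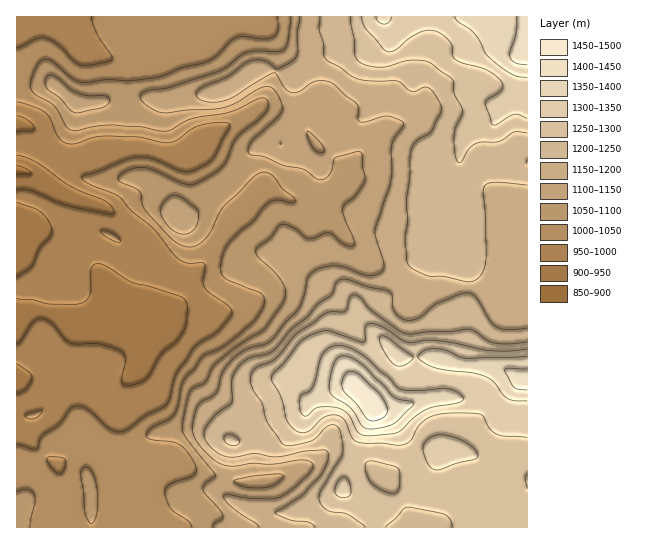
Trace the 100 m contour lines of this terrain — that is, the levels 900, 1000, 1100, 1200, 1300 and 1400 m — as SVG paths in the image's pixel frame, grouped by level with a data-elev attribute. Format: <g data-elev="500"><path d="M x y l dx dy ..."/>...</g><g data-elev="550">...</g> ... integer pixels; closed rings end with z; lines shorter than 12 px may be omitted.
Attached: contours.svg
<g data-elev="900"><path d="M17 166l9 3 5 4-1 1-13 1"/></g><g data-elev="1000"><path d="M57 473l-8-8-2-4 0-3 11-1 7 2 1 4-3 8-2 3z"/><path d="M27 418l9 0 5-4 1-4-15 4-2 1z"/><path d="M116 242l3 0 2-1-7-7-8-3-5 0 5 6z"/><path d="M17 102l15 4 14 7 4 5 9 20 5 4 6 2 8-1 16-6 13-1 31 1 24 5 8 0 7-2 13-10 9-4 18-4 12 1 0 4-15 30-7 6-13 7-12 1-28-12-16-2-13 3-24 11-16 4-3 3 9 7 28 12 12 13 23 19 19 24 6 7 10 3 15 0 1 4-2 15 2 5 5 6 19 13 3 7-14 18-19 12-6 7-17 24-6 24-4 7-21 11-16 13-8 3-8-1-7-5-17-16-7-3-5-1-7 3-13 17-14 9-6 14-20-4"/><path d="M92 17l5 17 15 23 0 2-2 2-21 4-9 0-7-4-16-17-12-6-8 1-20 9"/></g><g data-elev="1100"><path d="M247 487l-9-2-4-4 21-5 23-2 5 1-3 6-9 5-10 2z"/><path d="M181 234l8-1 6-4 3-8 0-8-2-4-13-10-5-3-5-1-4 2-6 6-2 4-1 6 3 6 6 8 6 5z"/><path d="M321 153l-6-2-4-5-4-10 0-5 6 4 10 11 1 5z"/><path d="M75 113l28-6 6-4 1-4-5-3-16 0-11-3-8-4-15-13-4-1-4 1-2 6 2 7 14 10 9 11z"/><path d="M291 17l-3 26-2 4-4 4-35 1-29 19-49 17-22 3-4 2-3 4 2 4 4 4 9 6 7 2 52-4 17-4 27-16 11-3 4 3 5 6 4 8 0 7-4 7-27 25-3 7 1 5 16 3 20 9 18 3 12 9 6 2 5-2 4-4 5-16 23-7 3 2 1 2 0 11 3 11-1 5-7 12-12 10-2 5 2 12 9 18 0 6-4 1-6-1-14-12-5 0-10 5-6 1-19-13-7-2-4 2-8 11-13 10-2 4 2 6 16 15 9 11 3 10-2 9-20 28-25 15-22 17-5 7-7 13-12 6-4 6-6 28-1 8 5 9 29 36-10 8-3 6 2 5 14 15 4 6-1 4-8 4-1 4"/></g><g data-elev="1200"><path d="M527 328l-18 2-12-3-7-6-13-23-4-4-6-1-9 2-21 8-19 15-7 2-6 0-6-3-5-6-2-5 1-9-4-6-22-4-18-7-7-1-5 3-6 13-12 8-12 14-16 12-17 21-8 4-16 4-8 5-7 8-3 7 0 24-15 12-9 9-4 8 1 8 5 7 7 6 13 5 25-4 23 4 28-6 17-1 4 1 2 4-2 7-8 15-17 19-27 17 16 7 18 2 6 5"/><path d="M320 17l-1 14 4 12 1 12 3 6 12 6 12 9 8 3 15 2 23 0 16 11 10-5 4 0 6 4 8 14 0 6-9 19-3 4-13 8-5 11-1 24-4 25 2 20-3 17 2 22 3 6 20 9 15 1 22 5 10-3 6-8 3-12-1-42-2-24 2-7 3-3 7-1 32 3"/></g><g data-elev="1300"><path d="M339 497l7 0 5-3-1-11-3-4-2-2-6 3-4 7 0 6z"/><path d="M527 474l-2 5 2 10"/><path d="M432 469l7 1 18-7 17-4 4-2 0-3-7-8-12-7-14-4-11 1-8 5-3 6 3 12z"/><path d="M527 349l-20 2-18-1-36-7-20-3-24 3-8-4-19-12-12-3-5 3 0 12-2 3-36-11-6 0-14 6-9 7-12 17-13 13-2 4 10 20 6 23 6 7 6 4 10-1 14-13 12-3 6 2 4 3 6 17 6 5 44 3 9-4 9-15 10-8 12-4 22-1 19 2 8 14 8 6 29 2"/><path d="M362 17l1 6 3 6 17 20 4 3 8-2 14-11 13-8 9-1 10 3 10 10 2 12 2 4 8 4 24 7 10 7 5 5 1 4-1 4-16 12 0 4 6 19 5-1 17-10 5 1 8 3"/></g><g data-elev="1400"><path d="M367 429l11-1 15-4 21-21-3-2-17-4-32-33-12-7-9-1-5 3-3 7-4 16 1 9 3 6 18 12 10 16z"/><path d="M527 369l-18-1-4 2 9 17 4 2 9 1"/><path d="M517 17l-1 14-6 20 0 6 5 6 12 2"/></g>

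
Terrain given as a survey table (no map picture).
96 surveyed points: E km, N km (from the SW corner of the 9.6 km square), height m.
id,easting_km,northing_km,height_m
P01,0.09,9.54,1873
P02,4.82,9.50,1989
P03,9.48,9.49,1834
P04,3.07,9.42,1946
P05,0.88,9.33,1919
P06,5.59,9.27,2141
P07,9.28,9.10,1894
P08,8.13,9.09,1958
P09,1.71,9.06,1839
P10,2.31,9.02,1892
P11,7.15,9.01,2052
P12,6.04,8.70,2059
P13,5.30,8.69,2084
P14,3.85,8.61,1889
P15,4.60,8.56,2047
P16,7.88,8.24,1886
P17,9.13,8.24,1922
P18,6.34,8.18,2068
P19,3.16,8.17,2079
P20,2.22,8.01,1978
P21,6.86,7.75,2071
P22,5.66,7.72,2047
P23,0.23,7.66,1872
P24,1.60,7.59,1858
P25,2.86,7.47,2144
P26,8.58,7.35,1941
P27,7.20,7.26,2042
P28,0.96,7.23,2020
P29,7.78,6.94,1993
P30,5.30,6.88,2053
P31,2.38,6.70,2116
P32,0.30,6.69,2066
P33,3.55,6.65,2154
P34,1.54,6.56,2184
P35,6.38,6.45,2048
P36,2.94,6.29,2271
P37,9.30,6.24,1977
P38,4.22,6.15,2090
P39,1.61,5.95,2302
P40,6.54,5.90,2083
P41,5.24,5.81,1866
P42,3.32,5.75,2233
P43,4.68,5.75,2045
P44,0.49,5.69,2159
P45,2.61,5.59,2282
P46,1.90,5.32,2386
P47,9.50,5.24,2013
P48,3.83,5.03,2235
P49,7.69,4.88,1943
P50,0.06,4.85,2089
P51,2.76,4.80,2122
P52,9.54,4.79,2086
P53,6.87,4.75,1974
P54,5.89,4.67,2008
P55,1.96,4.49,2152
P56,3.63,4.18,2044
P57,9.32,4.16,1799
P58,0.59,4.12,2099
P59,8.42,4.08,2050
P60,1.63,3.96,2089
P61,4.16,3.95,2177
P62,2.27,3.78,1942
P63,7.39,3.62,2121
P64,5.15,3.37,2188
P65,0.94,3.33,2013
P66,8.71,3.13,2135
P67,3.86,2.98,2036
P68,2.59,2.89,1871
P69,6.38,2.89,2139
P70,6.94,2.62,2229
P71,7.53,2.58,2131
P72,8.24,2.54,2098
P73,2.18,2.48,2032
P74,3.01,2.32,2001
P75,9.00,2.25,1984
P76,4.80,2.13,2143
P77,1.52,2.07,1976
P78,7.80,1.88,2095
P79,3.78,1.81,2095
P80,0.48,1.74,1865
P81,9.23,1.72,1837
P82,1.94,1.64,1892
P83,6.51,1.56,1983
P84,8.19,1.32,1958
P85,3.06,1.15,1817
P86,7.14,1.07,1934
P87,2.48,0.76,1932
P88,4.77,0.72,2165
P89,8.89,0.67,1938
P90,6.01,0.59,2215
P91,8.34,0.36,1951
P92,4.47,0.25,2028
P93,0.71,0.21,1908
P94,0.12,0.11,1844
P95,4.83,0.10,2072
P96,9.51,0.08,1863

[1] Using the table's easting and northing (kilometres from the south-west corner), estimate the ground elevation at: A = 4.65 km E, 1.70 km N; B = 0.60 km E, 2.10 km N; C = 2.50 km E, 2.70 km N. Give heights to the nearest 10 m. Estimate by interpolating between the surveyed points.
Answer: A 2150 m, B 1880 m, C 1860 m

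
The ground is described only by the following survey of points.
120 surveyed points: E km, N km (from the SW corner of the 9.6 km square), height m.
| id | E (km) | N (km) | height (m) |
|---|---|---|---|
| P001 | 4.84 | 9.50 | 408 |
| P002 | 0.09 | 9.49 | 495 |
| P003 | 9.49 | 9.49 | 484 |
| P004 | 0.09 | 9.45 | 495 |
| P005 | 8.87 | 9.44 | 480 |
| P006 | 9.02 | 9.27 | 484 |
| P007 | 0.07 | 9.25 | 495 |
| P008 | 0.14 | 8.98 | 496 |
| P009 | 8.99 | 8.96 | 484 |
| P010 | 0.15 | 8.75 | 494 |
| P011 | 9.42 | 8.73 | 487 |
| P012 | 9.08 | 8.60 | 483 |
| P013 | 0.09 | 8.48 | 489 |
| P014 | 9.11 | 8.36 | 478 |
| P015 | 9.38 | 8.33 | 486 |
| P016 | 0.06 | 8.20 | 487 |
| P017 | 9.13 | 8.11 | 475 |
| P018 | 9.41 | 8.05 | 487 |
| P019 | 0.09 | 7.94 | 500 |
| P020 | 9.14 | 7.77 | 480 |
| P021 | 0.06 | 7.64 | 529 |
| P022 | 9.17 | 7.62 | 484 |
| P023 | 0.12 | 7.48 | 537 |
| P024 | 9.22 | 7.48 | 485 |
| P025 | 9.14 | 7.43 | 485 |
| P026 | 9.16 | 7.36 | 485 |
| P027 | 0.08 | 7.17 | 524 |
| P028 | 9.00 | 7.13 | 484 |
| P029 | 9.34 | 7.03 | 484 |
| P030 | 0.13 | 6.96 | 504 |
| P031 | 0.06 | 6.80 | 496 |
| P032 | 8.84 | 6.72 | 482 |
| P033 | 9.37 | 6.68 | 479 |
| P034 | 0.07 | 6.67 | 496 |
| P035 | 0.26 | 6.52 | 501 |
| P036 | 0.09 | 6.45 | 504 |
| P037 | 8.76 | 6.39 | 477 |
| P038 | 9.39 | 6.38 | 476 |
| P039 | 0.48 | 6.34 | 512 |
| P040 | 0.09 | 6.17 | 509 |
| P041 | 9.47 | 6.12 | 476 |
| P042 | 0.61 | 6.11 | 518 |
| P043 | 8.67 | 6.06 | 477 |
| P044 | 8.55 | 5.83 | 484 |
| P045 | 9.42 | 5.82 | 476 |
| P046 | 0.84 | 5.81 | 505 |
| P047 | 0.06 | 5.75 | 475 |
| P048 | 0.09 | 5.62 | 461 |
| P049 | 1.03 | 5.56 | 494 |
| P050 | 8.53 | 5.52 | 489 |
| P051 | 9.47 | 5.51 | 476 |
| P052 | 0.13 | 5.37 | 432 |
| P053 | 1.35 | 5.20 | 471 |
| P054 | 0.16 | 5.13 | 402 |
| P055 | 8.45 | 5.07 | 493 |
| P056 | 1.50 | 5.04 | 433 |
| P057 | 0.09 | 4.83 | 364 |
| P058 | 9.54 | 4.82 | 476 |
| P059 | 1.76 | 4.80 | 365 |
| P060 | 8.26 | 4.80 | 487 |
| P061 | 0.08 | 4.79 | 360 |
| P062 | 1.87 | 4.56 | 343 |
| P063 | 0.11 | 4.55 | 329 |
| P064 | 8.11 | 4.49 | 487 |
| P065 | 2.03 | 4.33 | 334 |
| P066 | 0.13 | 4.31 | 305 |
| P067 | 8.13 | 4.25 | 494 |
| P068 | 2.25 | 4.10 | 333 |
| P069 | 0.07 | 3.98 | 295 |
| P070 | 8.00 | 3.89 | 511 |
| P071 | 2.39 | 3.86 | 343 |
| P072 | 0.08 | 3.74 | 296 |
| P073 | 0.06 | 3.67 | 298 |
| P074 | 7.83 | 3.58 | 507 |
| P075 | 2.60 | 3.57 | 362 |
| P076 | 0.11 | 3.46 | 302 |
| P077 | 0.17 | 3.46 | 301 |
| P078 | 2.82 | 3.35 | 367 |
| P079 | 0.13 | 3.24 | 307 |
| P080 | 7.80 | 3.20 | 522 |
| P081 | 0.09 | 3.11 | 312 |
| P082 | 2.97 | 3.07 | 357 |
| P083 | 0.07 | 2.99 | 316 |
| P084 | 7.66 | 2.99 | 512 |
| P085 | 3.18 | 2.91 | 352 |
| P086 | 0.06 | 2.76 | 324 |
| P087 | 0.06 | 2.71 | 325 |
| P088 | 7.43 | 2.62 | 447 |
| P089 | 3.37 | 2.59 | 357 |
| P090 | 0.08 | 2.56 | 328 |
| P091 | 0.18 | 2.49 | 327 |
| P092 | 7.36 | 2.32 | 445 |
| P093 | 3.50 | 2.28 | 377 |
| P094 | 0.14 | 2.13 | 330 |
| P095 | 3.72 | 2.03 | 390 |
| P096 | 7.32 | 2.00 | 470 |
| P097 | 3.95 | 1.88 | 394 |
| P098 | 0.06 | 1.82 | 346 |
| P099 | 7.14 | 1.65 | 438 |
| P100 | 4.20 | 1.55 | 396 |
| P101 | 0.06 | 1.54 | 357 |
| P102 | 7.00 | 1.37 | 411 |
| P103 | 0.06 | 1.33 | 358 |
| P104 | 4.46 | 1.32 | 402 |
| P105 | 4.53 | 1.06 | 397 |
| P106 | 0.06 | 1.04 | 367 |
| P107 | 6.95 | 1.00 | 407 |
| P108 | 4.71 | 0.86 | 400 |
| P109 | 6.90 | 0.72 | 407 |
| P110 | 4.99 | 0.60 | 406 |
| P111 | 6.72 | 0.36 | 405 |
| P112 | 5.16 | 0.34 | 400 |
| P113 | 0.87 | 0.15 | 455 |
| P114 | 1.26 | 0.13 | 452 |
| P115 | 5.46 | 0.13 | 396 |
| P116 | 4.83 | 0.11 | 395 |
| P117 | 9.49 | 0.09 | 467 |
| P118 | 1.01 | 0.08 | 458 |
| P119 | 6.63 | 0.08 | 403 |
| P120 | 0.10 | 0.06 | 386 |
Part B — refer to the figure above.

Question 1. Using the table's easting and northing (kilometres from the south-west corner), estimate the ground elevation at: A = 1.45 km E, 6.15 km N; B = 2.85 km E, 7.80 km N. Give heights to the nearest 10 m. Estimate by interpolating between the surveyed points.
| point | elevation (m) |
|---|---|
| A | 490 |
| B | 480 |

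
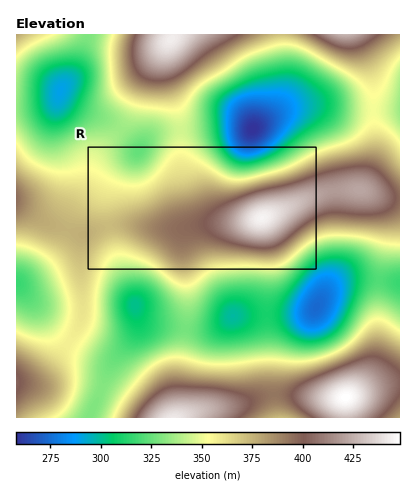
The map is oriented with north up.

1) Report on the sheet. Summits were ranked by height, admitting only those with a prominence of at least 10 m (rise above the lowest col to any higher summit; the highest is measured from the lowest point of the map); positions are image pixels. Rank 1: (346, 398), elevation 448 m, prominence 190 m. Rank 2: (262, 218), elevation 445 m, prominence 114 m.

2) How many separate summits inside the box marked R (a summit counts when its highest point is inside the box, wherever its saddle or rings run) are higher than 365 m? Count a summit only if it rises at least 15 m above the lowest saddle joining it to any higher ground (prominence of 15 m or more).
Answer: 1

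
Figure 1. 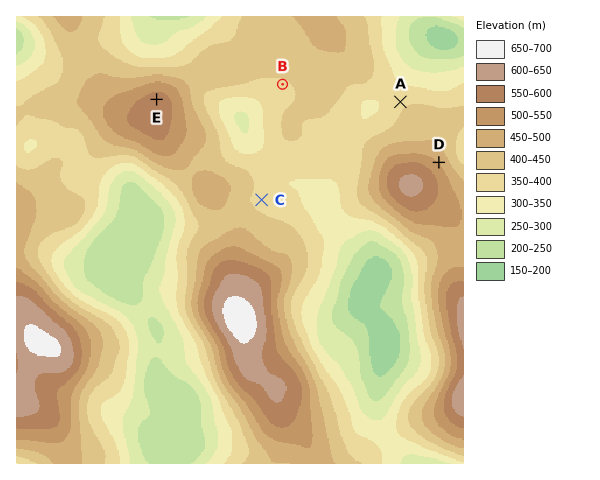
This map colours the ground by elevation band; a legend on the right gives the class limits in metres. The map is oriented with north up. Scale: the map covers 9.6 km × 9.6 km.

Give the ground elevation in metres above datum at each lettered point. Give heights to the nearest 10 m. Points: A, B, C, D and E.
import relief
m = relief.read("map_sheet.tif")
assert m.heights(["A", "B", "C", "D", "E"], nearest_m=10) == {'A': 390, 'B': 390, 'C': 380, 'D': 500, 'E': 570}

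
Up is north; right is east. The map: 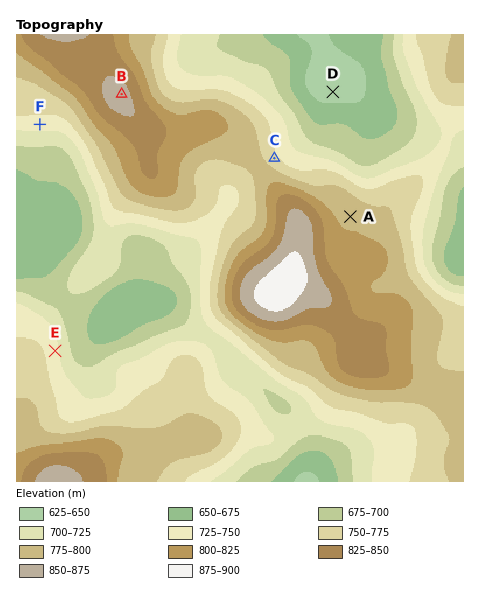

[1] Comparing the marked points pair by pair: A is lower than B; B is higher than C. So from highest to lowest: B A C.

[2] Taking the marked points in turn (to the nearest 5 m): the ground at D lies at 635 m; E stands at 735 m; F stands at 735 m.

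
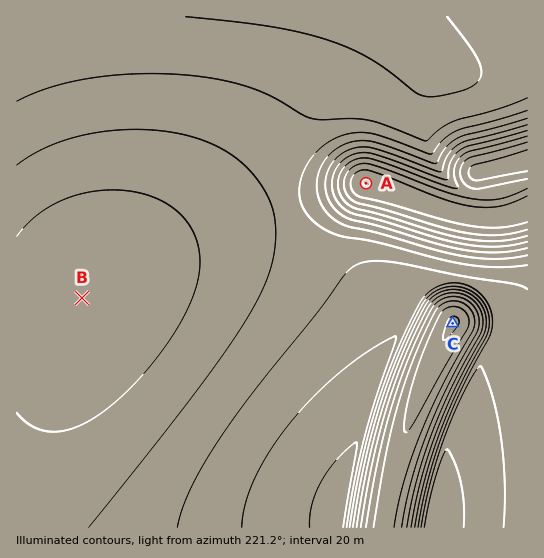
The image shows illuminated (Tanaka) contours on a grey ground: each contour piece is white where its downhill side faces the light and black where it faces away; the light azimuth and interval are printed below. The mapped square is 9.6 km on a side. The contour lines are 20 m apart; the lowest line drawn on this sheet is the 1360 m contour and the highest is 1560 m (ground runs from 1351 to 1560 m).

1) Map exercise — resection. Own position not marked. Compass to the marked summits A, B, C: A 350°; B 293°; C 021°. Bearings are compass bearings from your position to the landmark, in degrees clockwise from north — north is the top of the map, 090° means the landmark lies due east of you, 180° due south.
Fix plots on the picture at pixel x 410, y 437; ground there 1515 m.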